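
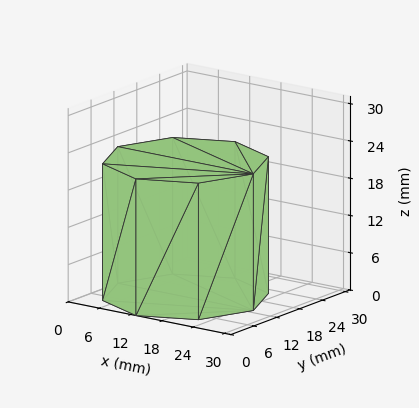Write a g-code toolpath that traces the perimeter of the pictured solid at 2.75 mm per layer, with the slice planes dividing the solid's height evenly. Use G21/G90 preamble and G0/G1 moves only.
Reading the render: the shape is a regular 8-sided prism (a cylinder approximated with 8 flat sides), circumscribed radius ≈ 13 mm, height ≈ 22 mm (dimensions read to the nearest mm from the axis ticks). For the g-code, the solid's height is divided into equal slices at the stated Δz and each level perimeter traced with G1 moves after a G0 lift.

; perimeter-only toolpath
G21 ; units = mm
G90 ; absolute positioning
G28 ; home
; layer 1
G0 Z2.75
G0 X26.00 Y13.00
G1 X22.19 Y22.19
G1 X13.00 Y26.00
G1 X3.81 Y22.19
G1 X0.00 Y13.00
G1 X3.81 Y3.81
G1 X13.00 Y0.00
G1 X22.19 Y3.81
G1 X26.00 Y13.00
; layer 2
G0 Z5.50
G0 X26.00 Y13.00
G1 X22.19 Y22.19
G1 X13.00 Y26.00
G1 X3.81 Y22.19
G1 X0.00 Y13.00
G1 X3.81 Y3.81
G1 X13.00 Y0.00
G1 X22.19 Y3.81
G1 X26.00 Y13.00
; layer 3
G0 Z8.25
G0 X26.00 Y13.00
G1 X22.19 Y22.19
G1 X13.00 Y26.00
G1 X3.81 Y22.19
G1 X0.00 Y13.00
G1 X3.81 Y3.81
G1 X13.00 Y0.00
G1 X22.19 Y3.81
G1 X26.00 Y13.00
; layer 4
G0 Z11.00
G0 X26.00 Y13.00
G1 X22.19 Y22.19
G1 X13.00 Y26.00
G1 X3.81 Y22.19
G1 X0.00 Y13.00
G1 X3.81 Y3.81
G1 X13.00 Y0.00
G1 X22.19 Y3.81
G1 X26.00 Y13.00
; layer 5
G0 Z13.75
G0 X26.00 Y13.00
G1 X22.19 Y22.19
G1 X13.00 Y26.00
G1 X3.81 Y22.19
G1 X0.00 Y13.00
G1 X3.81 Y3.81
G1 X13.00 Y0.00
G1 X22.19 Y3.81
G1 X26.00 Y13.00
; layer 6
G0 Z16.50
G0 X26.00 Y13.00
G1 X22.19 Y22.19
G1 X13.00 Y26.00
G1 X3.81 Y22.19
G1 X0.00 Y13.00
G1 X3.81 Y3.81
G1 X13.00 Y0.00
G1 X22.19 Y3.81
G1 X26.00 Y13.00
; layer 7
G0 Z19.25
G0 X26.00 Y13.00
G1 X22.19 Y22.19
G1 X13.00 Y26.00
G1 X3.81 Y22.19
G1 X0.00 Y13.00
G1 X3.81 Y3.81
G1 X13.00 Y0.00
G1 X22.19 Y3.81
G1 X26.00 Y13.00
; layer 8
G0 Z22.00
G0 X26.00 Y13.00
G1 X22.19 Y22.19
G1 X13.00 Y26.00
G1 X3.81 Y22.19
G1 X0.00 Y13.00
G1 X3.81 Y3.81
G1 X13.00 Y0.00
G1 X22.19 Y3.81
G1 X26.00 Y13.00
M2 ; end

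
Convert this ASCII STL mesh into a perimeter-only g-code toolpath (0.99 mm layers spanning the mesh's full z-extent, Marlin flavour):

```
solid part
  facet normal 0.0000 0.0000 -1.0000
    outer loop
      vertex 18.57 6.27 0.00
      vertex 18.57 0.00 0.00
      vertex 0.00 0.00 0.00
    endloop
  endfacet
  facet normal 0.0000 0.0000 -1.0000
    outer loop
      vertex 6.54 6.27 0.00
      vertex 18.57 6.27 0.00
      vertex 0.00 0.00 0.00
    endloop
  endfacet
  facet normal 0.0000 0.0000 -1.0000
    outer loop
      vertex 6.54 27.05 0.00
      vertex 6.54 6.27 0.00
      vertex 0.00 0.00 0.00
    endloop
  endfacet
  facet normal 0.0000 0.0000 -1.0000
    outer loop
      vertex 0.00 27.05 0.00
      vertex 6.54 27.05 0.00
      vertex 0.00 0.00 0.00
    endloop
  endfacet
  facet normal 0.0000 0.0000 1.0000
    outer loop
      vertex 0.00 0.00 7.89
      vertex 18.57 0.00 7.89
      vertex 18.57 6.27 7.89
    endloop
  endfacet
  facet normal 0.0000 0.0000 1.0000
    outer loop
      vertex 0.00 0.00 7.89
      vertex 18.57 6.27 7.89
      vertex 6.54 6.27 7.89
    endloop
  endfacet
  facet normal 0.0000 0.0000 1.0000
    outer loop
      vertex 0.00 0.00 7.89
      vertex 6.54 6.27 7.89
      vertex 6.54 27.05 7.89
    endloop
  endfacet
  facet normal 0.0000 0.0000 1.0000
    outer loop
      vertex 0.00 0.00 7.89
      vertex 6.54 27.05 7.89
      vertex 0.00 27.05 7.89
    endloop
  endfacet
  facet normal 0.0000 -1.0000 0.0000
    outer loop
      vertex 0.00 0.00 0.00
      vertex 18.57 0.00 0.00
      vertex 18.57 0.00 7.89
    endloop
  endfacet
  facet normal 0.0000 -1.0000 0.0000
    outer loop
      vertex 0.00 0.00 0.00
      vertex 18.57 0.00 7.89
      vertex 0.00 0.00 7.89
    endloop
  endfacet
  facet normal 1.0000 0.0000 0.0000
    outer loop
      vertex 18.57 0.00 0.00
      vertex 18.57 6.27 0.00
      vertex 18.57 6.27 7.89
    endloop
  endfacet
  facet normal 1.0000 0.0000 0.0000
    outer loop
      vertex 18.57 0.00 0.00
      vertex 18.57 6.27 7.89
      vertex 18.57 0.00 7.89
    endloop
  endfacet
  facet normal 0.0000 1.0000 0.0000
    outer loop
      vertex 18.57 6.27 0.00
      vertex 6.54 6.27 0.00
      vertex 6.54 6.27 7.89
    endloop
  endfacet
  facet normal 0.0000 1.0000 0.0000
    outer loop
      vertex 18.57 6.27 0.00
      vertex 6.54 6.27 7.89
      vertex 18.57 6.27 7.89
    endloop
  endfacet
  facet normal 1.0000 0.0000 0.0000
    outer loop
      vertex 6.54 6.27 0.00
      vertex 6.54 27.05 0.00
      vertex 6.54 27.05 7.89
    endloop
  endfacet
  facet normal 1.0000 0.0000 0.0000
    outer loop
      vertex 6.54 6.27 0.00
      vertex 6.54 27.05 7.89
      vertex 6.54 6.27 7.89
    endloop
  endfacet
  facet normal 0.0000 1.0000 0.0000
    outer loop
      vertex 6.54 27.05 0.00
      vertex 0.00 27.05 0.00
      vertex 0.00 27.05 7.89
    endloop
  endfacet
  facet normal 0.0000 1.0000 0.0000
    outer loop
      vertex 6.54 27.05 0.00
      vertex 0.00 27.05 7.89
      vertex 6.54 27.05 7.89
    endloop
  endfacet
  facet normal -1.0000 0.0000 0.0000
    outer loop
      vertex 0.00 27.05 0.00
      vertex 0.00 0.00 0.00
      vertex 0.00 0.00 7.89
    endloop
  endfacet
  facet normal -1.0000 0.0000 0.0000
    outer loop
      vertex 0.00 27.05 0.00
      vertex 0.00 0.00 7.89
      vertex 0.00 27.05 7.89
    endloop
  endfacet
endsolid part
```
; perimeter-only toolpath
G21 ; units = mm
G90 ; absolute positioning
G28 ; home
; layer 1
G0 Z0.99
G0 X0.00 Y0.00
G1 X18.57 Y0.00
G1 X18.57 Y6.27
G1 X6.54 Y6.27
G1 X6.54 Y27.05
G1 X0.00 Y27.05
G1 X0.00 Y0.00
; layer 2
G0 Z1.97
G0 X0.00 Y0.00
G1 X18.57 Y0.00
G1 X18.57 Y6.27
G1 X6.54 Y6.27
G1 X6.54 Y27.05
G1 X0.00 Y27.05
G1 X0.00 Y0.00
; layer 3
G0 Z2.96
G0 X0.00 Y0.00
G1 X18.57 Y0.00
G1 X18.57 Y6.27
G1 X6.54 Y6.27
G1 X6.54 Y27.05
G1 X0.00 Y27.05
G1 X0.00 Y0.00
; layer 4
G0 Z3.94
G0 X0.00 Y0.00
G1 X18.57 Y0.00
G1 X18.57 Y6.27
G1 X6.54 Y6.27
G1 X6.54 Y27.05
G1 X0.00 Y27.05
G1 X0.00 Y0.00
; layer 5
G0 Z4.93
G0 X0.00 Y0.00
G1 X18.57 Y0.00
G1 X18.57 Y6.27
G1 X6.54 Y6.27
G1 X6.54 Y27.05
G1 X0.00 Y27.05
G1 X0.00 Y0.00
; layer 6
G0 Z5.92
G0 X0.00 Y0.00
G1 X18.57 Y0.00
G1 X18.57 Y6.27
G1 X6.54 Y6.27
G1 X6.54 Y27.05
G1 X0.00 Y27.05
G1 X0.00 Y0.00
; layer 7
G0 Z6.90
G0 X0.00 Y0.00
G1 X18.57 Y0.00
G1 X18.57 Y6.27
G1 X6.54 Y6.27
G1 X6.54 Y27.05
G1 X0.00 Y27.05
G1 X0.00 Y0.00
; layer 8
G0 Z7.89
G0 X0.00 Y0.00
G1 X18.57 Y0.00
G1 X18.57 Y6.27
G1 X6.54 Y6.27
G1 X6.54 Y27.05
G1 X0.00 Y27.05
G1 X0.00 Y0.00
M2 ; end

The solid is an L-shaped prism: outer 18.6 × 27.1 mm, arm thicknesses ≈ 6.27 mm (horizontal) and 6.54 mm (vertical), extruded 7.89 mm in z. Slicing at Δz = 0.99 mm — 8 equal slices spanning the solid's height, so layer i sits at z = i·h/8 — gives 8 non-empty perimeters. Each is a 6-segment closed polygon; G0 lifts to the layer z and rapids to the start vertex, then G1 traces the edges.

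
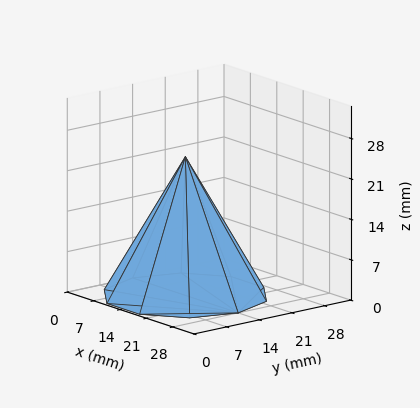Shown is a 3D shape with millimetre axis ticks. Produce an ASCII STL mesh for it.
Reading the render: the shape is a regular 10-sided pyramid, base circumscribed radius ≈ 14 mm, apex at z ≈ 24 mm (dimensions read to the nearest mm from the axis ticks). For the STL, each face is triangulated and given an outward normal.

solid part
  facet normal 0.0000 0.0000 -1.0000
    outer loop
      vertex 18.33 27.31 0.00
      vertex 25.33 22.23 0.00
      vertex 28.00 14.00 0.00
    endloop
  endfacet
  facet normal 0.0000 0.0000 -1.0000
    outer loop
      vertex 9.67 27.31 0.00
      vertex 18.33 27.31 0.00
      vertex 28.00 14.00 0.00
    endloop
  endfacet
  facet normal 0.0000 0.0000 -1.0000
    outer loop
      vertex 2.67 22.23 0.00
      vertex 9.67 27.31 0.00
      vertex 28.00 14.00 0.00
    endloop
  endfacet
  facet normal 0.0000 0.0000 -1.0000
    outer loop
      vertex 0.00 14.00 0.00
      vertex 2.67 22.23 0.00
      vertex 28.00 14.00 0.00
    endloop
  endfacet
  facet normal 0.0000 0.0000 -1.0000
    outer loop
      vertex 2.67 5.77 0.00
      vertex 0.00 14.00 0.00
      vertex 28.00 14.00 0.00
    endloop
  endfacet
  facet normal 0.0000 0.0000 -1.0000
    outer loop
      vertex 9.67 0.69 0.00
      vertex 2.67 5.77 0.00
      vertex 28.00 14.00 0.00
    endloop
  endfacet
  facet normal 0.0000 0.0000 -1.0000
    outer loop
      vertex 18.33 0.69 0.00
      vertex 9.67 0.69 0.00
      vertex 28.00 14.00 0.00
    endloop
  endfacet
  facet normal 0.0000 0.0000 -1.0000
    outer loop
      vertex 25.33 5.77 0.00
      vertex 18.33 0.69 0.00
      vertex 28.00 14.00 0.00
    endloop
  endfacet
  facet normal 0.8317 0.2698 0.4852
    outer loop
      vertex 28.00 14.00 0.00
      vertex 25.33 22.23 0.00
      vertex 14.00 14.00 24.00
    endloop
  endfacet
  facet normal 0.5136 0.7077 0.4851
    outer loop
      vertex 25.33 22.23 0.00
      vertex 18.33 27.31 0.00
      vertex 14.00 14.00 24.00
    endloop
  endfacet
  facet normal 0.0000 0.8745 0.4850
    outer loop
      vertex 18.33 27.31 0.00
      vertex 9.67 27.31 0.00
      vertex 14.00 14.00 24.00
    endloop
  endfacet
  facet normal -0.5136 0.7077 0.4851
    outer loop
      vertex 9.67 27.31 0.00
      vertex 2.67 22.23 0.00
      vertex 14.00 14.00 24.00
    endloop
  endfacet
  facet normal -0.8317 0.2698 0.4852
    outer loop
      vertex 2.67 22.23 0.00
      vertex 0.00 14.00 0.00
      vertex 14.00 14.00 24.00
    endloop
  endfacet
  facet normal -0.8317 -0.2698 0.4852
    outer loop
      vertex 0.00 14.00 0.00
      vertex 2.67 5.77 0.00
      vertex 14.00 14.00 24.00
    endloop
  endfacet
  facet normal -0.5136 -0.7077 0.4851
    outer loop
      vertex 2.67 5.77 0.00
      vertex 9.67 0.69 0.00
      vertex 14.00 14.00 24.00
    endloop
  endfacet
  facet normal 0.0000 -0.8745 0.4850
    outer loop
      vertex 9.67 0.69 0.00
      vertex 18.33 0.69 0.00
      vertex 14.00 14.00 24.00
    endloop
  endfacet
  facet normal 0.5136 -0.7077 0.4851
    outer loop
      vertex 18.33 0.69 0.00
      vertex 25.33 5.77 0.00
      vertex 14.00 14.00 24.00
    endloop
  endfacet
  facet normal 0.8317 -0.2698 0.4852
    outer loop
      vertex 25.33 5.77 0.00
      vertex 28.00 14.00 0.00
      vertex 14.00 14.00 24.00
    endloop
  endfacet
endsolid part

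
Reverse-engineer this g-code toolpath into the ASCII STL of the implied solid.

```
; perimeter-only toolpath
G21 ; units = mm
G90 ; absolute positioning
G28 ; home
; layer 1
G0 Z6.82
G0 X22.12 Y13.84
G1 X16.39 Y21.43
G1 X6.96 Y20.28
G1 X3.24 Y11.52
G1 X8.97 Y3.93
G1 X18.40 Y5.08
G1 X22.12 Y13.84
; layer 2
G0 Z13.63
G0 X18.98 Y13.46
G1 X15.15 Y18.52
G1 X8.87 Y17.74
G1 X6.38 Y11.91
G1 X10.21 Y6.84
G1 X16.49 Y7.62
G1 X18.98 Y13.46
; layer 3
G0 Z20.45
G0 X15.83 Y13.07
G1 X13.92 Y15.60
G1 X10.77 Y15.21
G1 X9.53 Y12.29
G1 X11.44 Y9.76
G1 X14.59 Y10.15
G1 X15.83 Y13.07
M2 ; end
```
solid part
  facet normal 0.0000 0.0000 -1.0000
    outer loop
      vertex 5.05 22.81 0.00
      vertex 17.63 24.35 0.00
      vertex 25.27 14.23 0.00
    endloop
  endfacet
  facet normal 0.0000 0.0000 -1.0000
    outer loop
      vertex 0.09 11.13 0.00
      vertex 5.05 22.81 0.00
      vertex 25.27 14.23 0.00
    endloop
  endfacet
  facet normal 0.0000 0.0000 -1.0000
    outer loop
      vertex 7.73 1.01 0.00
      vertex 0.09 11.13 0.00
      vertex 25.27 14.23 0.00
    endloop
  endfacet
  facet normal 0.0000 0.0000 -1.0000
    outer loop
      vertex 20.31 2.55 0.00
      vertex 7.73 1.01 0.00
      vertex 25.27 14.23 0.00
    endloop
  endfacet
  facet normal 0.7403 0.5589 0.3737
    outer loop
      vertex 25.27 14.23 0.00
      vertex 17.63 24.35 0.00
      vertex 12.68 12.68 27.26
    endloop
  endfacet
  facet normal -0.1127 0.9207 0.3737
    outer loop
      vertex 17.63 24.35 0.00
      vertex 5.05 22.81 0.00
      vertex 12.68 12.68 27.26
    endloop
  endfacet
  facet normal -0.8538 0.3626 0.3737
    outer loop
      vertex 5.05 22.81 0.00
      vertex 0.09 11.13 0.00
      vertex 12.68 12.68 27.26
    endloop
  endfacet
  facet normal -0.7403 -0.5589 0.3737
    outer loop
      vertex 0.09 11.13 0.00
      vertex 7.73 1.01 0.00
      vertex 12.68 12.68 27.26
    endloop
  endfacet
  facet normal 0.1127 -0.9207 0.3737
    outer loop
      vertex 7.73 1.01 0.00
      vertex 20.31 2.55 0.00
      vertex 12.68 12.68 27.26
    endloop
  endfacet
  facet normal 0.8538 -0.3626 0.3737
    outer loop
      vertex 20.31 2.55 0.00
      vertex 25.27 14.23 0.00
      vertex 12.68 12.68 27.26
    endloop
  endfacet
endsolid part

The G0 Z moves step by Δz≈6.82 mm. The G1 loops shrink linearly with z, so the solid tapers from its base footprint up to z≈27.3. Closing with a flat bottom cap and the tapered top and triangulating gives 10 facets — a regular 6-sided pyramid, base circumscribed radius ≈ 12.7 mm, apex at z ≈ 27.3 mm.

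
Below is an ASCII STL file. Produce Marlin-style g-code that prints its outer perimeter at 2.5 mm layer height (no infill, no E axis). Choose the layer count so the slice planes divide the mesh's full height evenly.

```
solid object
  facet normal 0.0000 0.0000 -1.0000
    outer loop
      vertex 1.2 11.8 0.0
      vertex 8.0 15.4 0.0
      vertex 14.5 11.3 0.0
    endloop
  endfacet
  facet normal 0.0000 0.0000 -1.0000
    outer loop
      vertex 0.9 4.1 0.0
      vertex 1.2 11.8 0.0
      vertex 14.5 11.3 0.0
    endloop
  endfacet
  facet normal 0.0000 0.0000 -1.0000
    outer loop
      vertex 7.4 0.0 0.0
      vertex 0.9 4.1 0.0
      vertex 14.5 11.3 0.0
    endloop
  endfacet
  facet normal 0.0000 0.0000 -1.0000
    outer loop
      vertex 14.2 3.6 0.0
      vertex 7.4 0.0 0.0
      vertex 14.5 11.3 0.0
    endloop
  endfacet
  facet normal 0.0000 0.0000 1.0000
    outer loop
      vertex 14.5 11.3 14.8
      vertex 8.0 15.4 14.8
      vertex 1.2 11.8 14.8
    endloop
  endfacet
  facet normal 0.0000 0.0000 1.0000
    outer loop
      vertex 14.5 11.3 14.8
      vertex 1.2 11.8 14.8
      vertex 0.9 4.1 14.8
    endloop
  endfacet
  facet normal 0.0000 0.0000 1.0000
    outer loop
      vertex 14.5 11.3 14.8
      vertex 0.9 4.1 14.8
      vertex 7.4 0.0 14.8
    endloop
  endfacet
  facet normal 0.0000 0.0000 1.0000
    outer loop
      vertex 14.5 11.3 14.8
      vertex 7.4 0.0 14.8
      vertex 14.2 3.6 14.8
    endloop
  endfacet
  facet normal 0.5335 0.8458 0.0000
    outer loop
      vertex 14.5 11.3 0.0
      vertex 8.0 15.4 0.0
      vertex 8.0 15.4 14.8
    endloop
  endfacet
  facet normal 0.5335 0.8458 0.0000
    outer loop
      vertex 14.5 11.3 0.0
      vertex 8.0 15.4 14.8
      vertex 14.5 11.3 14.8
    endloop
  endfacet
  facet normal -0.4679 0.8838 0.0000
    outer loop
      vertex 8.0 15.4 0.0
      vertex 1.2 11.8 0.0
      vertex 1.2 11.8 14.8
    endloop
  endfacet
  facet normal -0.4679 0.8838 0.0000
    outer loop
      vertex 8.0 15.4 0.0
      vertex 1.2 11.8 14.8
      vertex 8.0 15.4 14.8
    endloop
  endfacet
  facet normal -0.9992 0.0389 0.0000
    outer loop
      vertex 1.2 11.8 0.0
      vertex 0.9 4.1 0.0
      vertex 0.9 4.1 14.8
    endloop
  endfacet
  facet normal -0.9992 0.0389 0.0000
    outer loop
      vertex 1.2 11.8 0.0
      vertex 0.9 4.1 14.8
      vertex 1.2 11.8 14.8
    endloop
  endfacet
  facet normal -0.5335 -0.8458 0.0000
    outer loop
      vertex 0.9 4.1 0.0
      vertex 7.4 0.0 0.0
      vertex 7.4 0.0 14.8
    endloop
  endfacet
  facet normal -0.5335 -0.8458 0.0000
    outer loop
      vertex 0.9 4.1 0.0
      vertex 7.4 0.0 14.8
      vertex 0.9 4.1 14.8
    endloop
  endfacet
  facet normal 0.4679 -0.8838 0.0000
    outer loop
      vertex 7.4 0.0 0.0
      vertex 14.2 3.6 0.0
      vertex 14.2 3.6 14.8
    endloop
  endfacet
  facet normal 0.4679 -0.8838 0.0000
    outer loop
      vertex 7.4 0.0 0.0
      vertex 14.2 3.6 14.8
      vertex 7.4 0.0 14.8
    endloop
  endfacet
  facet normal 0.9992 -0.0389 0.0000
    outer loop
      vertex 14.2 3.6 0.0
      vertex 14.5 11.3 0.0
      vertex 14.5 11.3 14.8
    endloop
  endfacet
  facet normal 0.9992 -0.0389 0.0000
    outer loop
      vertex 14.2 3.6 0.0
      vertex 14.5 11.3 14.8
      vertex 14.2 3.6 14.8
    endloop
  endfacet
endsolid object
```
; perimeter-only toolpath
G21 ; units = mm
G90 ; absolute positioning
G28 ; home
; layer 1
G0 Z2.5
G0 X14.5 Y11.3
G1 X8.0 Y15.4
G1 X1.2 Y11.8
G1 X0.9 Y4.1
G1 X7.4 Y0.0
G1 X14.2 Y3.6
G1 X14.5 Y11.3
; layer 2
G0 Z4.9
G0 X14.5 Y11.3
G1 X8.0 Y15.4
G1 X1.2 Y11.8
G1 X0.9 Y4.1
G1 X7.4 Y0.0
G1 X14.2 Y3.6
G1 X14.5 Y11.3
; layer 3
G0 Z7.4
G0 X14.5 Y11.3
G1 X8.0 Y15.4
G1 X1.2 Y11.8
G1 X0.9 Y4.1
G1 X7.4 Y0.0
G1 X14.2 Y3.6
G1 X14.5 Y11.3
; layer 4
G0 Z9.9
G0 X14.5 Y11.3
G1 X8.0 Y15.4
G1 X1.2 Y11.8
G1 X0.9 Y4.1
G1 X7.4 Y0.0
G1 X14.2 Y3.6
G1 X14.5 Y11.3
; layer 5
G0 Z12.3
G0 X14.5 Y11.3
G1 X8.0 Y15.4
G1 X1.2 Y11.8
G1 X0.9 Y4.1
G1 X7.4 Y0.0
G1 X14.2 Y3.6
G1 X14.5 Y11.3
; layer 6
G0 Z14.8
G0 X14.5 Y11.3
G1 X8.0 Y15.4
G1 X1.2 Y11.8
G1 X0.9 Y4.1
G1 X7.4 Y0.0
G1 X14.2 Y3.6
G1 X14.5 Y11.3
M2 ; end

The solid is a regular 6-sided prism (a cylinder approximated with 6 flat sides), circumscribed radius ≈ 7.7 mm, height ≈ 14.8 mm. Slicing at Δz = 2.5 mm — 6 equal slices spanning the solid's height, so layer i sits at z = i·h/6 — gives 6 non-empty perimeters. Each is a 6-segment closed polygon; G0 lifts to the layer z and rapids to the start vertex, then G1 traces the edges.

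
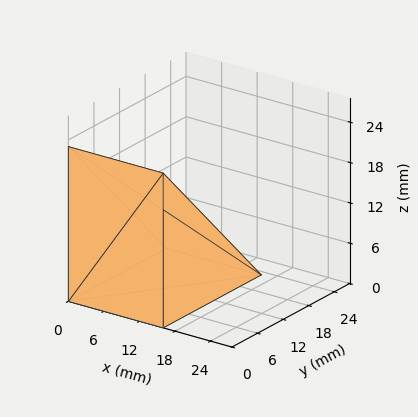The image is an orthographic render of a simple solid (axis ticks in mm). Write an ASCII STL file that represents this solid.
Reading the render: the shape is a wedge (ramp): 16 × 23 mm base, rising to 23 mm along the y=0 edge and sloping linearly to z=0 at y=23 (dimensions read to the nearest mm from the axis ticks). For the STL, each face is triangulated and given an outward normal.

solid part
  facet normal 0.0000 0.0000 -1.0000
    outer loop
      vertex 16.000 23.000 0.000
      vertex 16.000 0.000 0.000
      vertex 0.000 0.000 0.000
    endloop
  endfacet
  facet normal 0.0000 0.0000 -1.0000
    outer loop
      vertex 0.000 23.000 0.000
      vertex 16.000 23.000 0.000
      vertex 0.000 0.000 0.000
    endloop
  endfacet
  facet normal 0.0000 -1.0000 0.0000
    outer loop
      vertex 0.000 0.000 0.000
      vertex 16.000 0.000 0.000
      vertex 16.000 0.000 23.000
    endloop
  endfacet
  facet normal 0.0000 -1.0000 0.0000
    outer loop
      vertex 0.000 0.000 0.000
      vertex 16.000 0.000 23.000
      vertex 0.000 0.000 23.000
    endloop
  endfacet
  facet normal 0.0000 0.7071 0.7071
    outer loop
      vertex 0.000 0.000 23.000
      vertex 16.000 0.000 23.000
      vertex 16.000 23.000 0.000
    endloop
  endfacet
  facet normal 0.0000 0.7071 0.7071
    outer loop
      vertex 0.000 0.000 23.000
      vertex 16.000 23.000 0.000
      vertex 0.000 23.000 0.000
    endloop
  endfacet
  facet normal -1.0000 0.0000 0.0000
    outer loop
      vertex 0.000 0.000 23.000
      vertex 0.000 23.000 0.000
      vertex 0.000 0.000 0.000
    endloop
  endfacet
  facet normal 1.0000 0.0000 0.0000
    outer loop
      vertex 16.000 0.000 0.000
      vertex 16.000 23.000 0.000
      vertex 16.000 0.000 23.000
    endloop
  endfacet
endsolid part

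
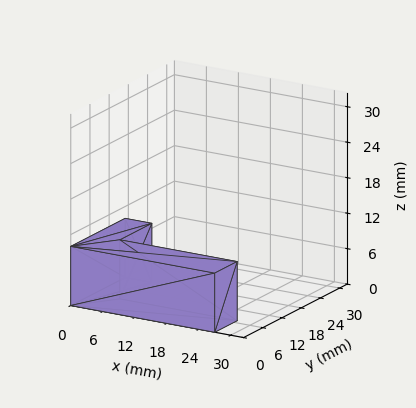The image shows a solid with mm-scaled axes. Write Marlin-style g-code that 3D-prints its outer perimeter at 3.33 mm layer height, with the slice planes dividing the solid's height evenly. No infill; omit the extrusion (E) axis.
Reading the render: the shape is an L-shaped prism: outer 27 × 17 mm, arm thicknesses ≈ 7 mm (horizontal) and 5 mm (vertical), extruded 10 mm in z (dimensions read to the nearest mm from the axis ticks). For the g-code, the solid's height is divided into equal slices at the stated Δz and each level perimeter traced with G1 moves after a G0 lift.

; perimeter-only toolpath
G21 ; units = mm
G90 ; absolute positioning
G28 ; home
; layer 1
G0 Z3.33
G0 X0.00 Y0.00
G1 X27.00 Y0.00
G1 X27.00 Y7.00
G1 X5.00 Y7.00
G1 X5.00 Y17.00
G1 X0.00 Y17.00
G1 X0.00 Y0.00
; layer 2
G0 Z6.67
G0 X0.00 Y0.00
G1 X27.00 Y0.00
G1 X27.00 Y7.00
G1 X5.00 Y7.00
G1 X5.00 Y17.00
G1 X0.00 Y17.00
G1 X0.00 Y0.00
; layer 3
G0 Z10.00
G0 X0.00 Y0.00
G1 X27.00 Y0.00
G1 X27.00 Y7.00
G1 X5.00 Y7.00
G1 X5.00 Y17.00
G1 X0.00 Y17.00
G1 X0.00 Y0.00
M2 ; end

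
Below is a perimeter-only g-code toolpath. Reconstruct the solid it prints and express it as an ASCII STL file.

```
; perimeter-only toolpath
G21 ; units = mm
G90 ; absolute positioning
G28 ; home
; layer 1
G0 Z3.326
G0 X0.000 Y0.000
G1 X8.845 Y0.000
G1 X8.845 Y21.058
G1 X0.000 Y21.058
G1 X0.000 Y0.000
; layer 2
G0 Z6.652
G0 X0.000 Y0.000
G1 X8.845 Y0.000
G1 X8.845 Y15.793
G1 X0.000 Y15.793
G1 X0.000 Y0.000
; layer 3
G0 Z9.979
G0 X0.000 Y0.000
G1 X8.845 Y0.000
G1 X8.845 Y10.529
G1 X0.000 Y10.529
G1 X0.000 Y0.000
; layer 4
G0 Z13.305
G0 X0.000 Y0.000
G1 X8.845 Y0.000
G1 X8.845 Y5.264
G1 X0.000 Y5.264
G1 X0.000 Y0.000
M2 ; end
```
solid part
  facet normal 0.0000 0.0000 -1.0000
    outer loop
      vertex 8.845 26.322 0.000
      vertex 8.845 0.000 0.000
      vertex 0.000 0.000 0.000
    endloop
  endfacet
  facet normal 0.0000 0.0000 -1.0000
    outer loop
      vertex 0.000 26.322 0.000
      vertex 8.845 26.322 0.000
      vertex 0.000 0.000 0.000
    endloop
  endfacet
  facet normal 0.0000 -1.0000 0.0000
    outer loop
      vertex 0.000 0.000 0.000
      vertex 8.845 0.000 0.000
      vertex 8.845 0.000 16.631
    endloop
  endfacet
  facet normal 0.0000 -1.0000 0.0000
    outer loop
      vertex 0.000 0.000 0.000
      vertex 8.845 0.000 16.631
      vertex 0.000 0.000 16.631
    endloop
  endfacet
  facet normal 0.0000 0.5341 0.8454
    outer loop
      vertex 0.000 0.000 16.631
      vertex 8.845 0.000 16.631
      vertex 8.845 26.322 0.000
    endloop
  endfacet
  facet normal 0.0000 0.5341 0.8454
    outer loop
      vertex 0.000 0.000 16.631
      vertex 8.845 26.322 0.000
      vertex 0.000 26.322 0.000
    endloop
  endfacet
  facet normal -1.0000 0.0000 0.0000
    outer loop
      vertex 0.000 0.000 16.631
      vertex 0.000 26.322 0.000
      vertex 0.000 0.000 0.000
    endloop
  endfacet
  facet normal 1.0000 0.0000 0.0000
    outer loop
      vertex 8.845 0.000 0.000
      vertex 8.845 26.322 0.000
      vertex 8.845 0.000 16.631
    endloop
  endfacet
endsolid part

The G0 Z moves step by Δz≈3.326 mm. The G1 loops shrink linearly with z, so the solid tapers from its base footprint up to z≈16.6. Closing with a flat bottom cap and the tapered top and triangulating gives 8 facets — a wedge (ramp): 8.85 × 26.3 mm base, rising to 16.6 mm along the y=0 edge and sloping linearly to z=0 at y=26.3.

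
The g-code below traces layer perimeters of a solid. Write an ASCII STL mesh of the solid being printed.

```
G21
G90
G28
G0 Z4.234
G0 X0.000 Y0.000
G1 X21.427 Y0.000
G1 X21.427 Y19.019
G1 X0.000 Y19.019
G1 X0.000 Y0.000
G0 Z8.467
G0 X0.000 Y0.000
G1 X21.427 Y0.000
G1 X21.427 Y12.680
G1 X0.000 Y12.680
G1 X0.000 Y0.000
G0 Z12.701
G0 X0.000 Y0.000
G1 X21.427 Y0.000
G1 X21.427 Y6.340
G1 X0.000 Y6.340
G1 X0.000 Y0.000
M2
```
solid part
  facet normal 0.0000 0.0000 -1.0000
    outer loop
      vertex 21.427 25.359 0.000
      vertex 21.427 0.000 0.000
      vertex 0.000 0.000 0.000
    endloop
  endfacet
  facet normal 0.0000 0.0000 -1.0000
    outer loop
      vertex 0.000 25.359 0.000
      vertex 21.427 25.359 0.000
      vertex 0.000 0.000 0.000
    endloop
  endfacet
  facet normal 0.0000 -1.0000 0.0000
    outer loop
      vertex 0.000 0.000 0.000
      vertex 21.427 0.000 0.000
      vertex 21.427 0.000 16.935
    endloop
  endfacet
  facet normal 0.0000 -1.0000 0.0000
    outer loop
      vertex 0.000 0.000 0.000
      vertex 21.427 0.000 16.935
      vertex 0.000 0.000 16.935
    endloop
  endfacet
  facet normal 0.0000 0.5554 0.8316
    outer loop
      vertex 0.000 0.000 16.935
      vertex 21.427 0.000 16.935
      vertex 21.427 25.359 0.000
    endloop
  endfacet
  facet normal 0.0000 0.5554 0.8316
    outer loop
      vertex 0.000 0.000 16.935
      vertex 21.427 25.359 0.000
      vertex 0.000 25.359 0.000
    endloop
  endfacet
  facet normal -1.0000 0.0000 0.0000
    outer loop
      vertex 0.000 0.000 16.935
      vertex 0.000 25.359 0.000
      vertex 0.000 0.000 0.000
    endloop
  endfacet
  facet normal 1.0000 0.0000 0.0000
    outer loop
      vertex 21.427 0.000 0.000
      vertex 21.427 25.359 0.000
      vertex 21.427 0.000 16.935
    endloop
  endfacet
endsolid part

The G0 Z moves step by Δz≈4.234 mm. The G1 loops shrink linearly with z, so the solid tapers from its base footprint up to z≈16.9. Closing with a flat bottom cap and the tapered top and triangulating gives 8 facets — a wedge (ramp): 21.4 × 25.4 mm base, rising to 16.9 mm along the y=0 edge and sloping linearly to z=0 at y=25.4.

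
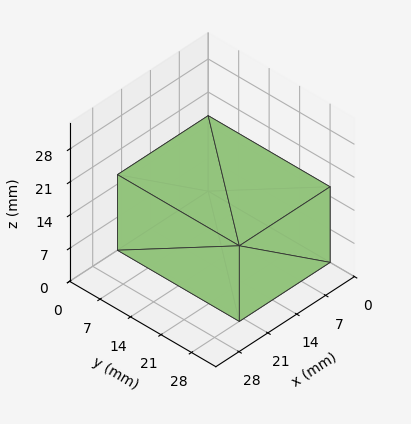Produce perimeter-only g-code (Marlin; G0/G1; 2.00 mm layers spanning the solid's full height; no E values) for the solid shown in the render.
Reading the render: the shape is a rectangular box, roughly 22 × 28 mm footprint and 16 mm tall (dimensions read to the nearest mm from the axis ticks). For the g-code, the solid's height is divided into equal slices at the stated Δz and each level perimeter traced with G1 moves after a G0 lift.

; perimeter-only toolpath
G21 ; units = mm
G90 ; absolute positioning
G28 ; home
; layer 1
G0 Z2.00
G0 X0.00 Y0.00
G1 X22.00 Y0.00
G1 X22.00 Y28.00
G1 X0.00 Y28.00
G1 X0.00 Y0.00
; layer 2
G0 Z4.00
G0 X0.00 Y0.00
G1 X22.00 Y0.00
G1 X22.00 Y28.00
G1 X0.00 Y28.00
G1 X0.00 Y0.00
; layer 3
G0 Z6.00
G0 X0.00 Y0.00
G1 X22.00 Y0.00
G1 X22.00 Y28.00
G1 X0.00 Y28.00
G1 X0.00 Y0.00
; layer 4
G0 Z8.00
G0 X0.00 Y0.00
G1 X22.00 Y0.00
G1 X22.00 Y28.00
G1 X0.00 Y28.00
G1 X0.00 Y0.00
; layer 5
G0 Z10.00
G0 X0.00 Y0.00
G1 X22.00 Y0.00
G1 X22.00 Y28.00
G1 X0.00 Y28.00
G1 X0.00 Y0.00
; layer 6
G0 Z12.00
G0 X0.00 Y0.00
G1 X22.00 Y0.00
G1 X22.00 Y28.00
G1 X0.00 Y28.00
G1 X0.00 Y0.00
; layer 7
G0 Z14.00
G0 X0.00 Y0.00
G1 X22.00 Y0.00
G1 X22.00 Y28.00
G1 X0.00 Y28.00
G1 X0.00 Y0.00
; layer 8
G0 Z16.00
G0 X0.00 Y0.00
G1 X22.00 Y0.00
G1 X22.00 Y28.00
G1 X0.00 Y28.00
G1 X0.00 Y0.00
M2 ; end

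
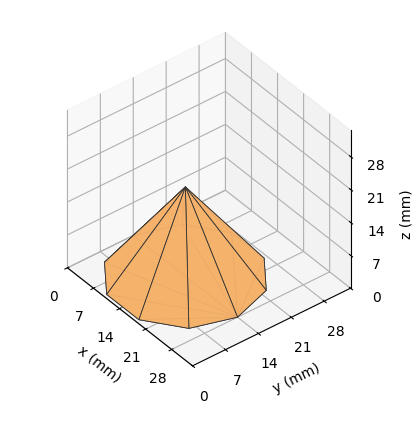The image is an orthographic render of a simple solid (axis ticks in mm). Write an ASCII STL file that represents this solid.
Reading the render: the shape is a regular 10-sided pyramid, base circumscribed radius ≈ 14 mm, apex at z ≈ 19 mm (dimensions read to the nearest mm from the axis ticks). For the STL, each face is triangulated and given an outward normal.

solid part
  facet normal 0.0000 0.0000 -1.0000
    outer loop
      vertex 18.33 27.31 0.00
      vertex 25.33 22.23 0.00
      vertex 28.00 14.00 0.00
    endloop
  endfacet
  facet normal 0.0000 0.0000 -1.0000
    outer loop
      vertex 9.67 27.31 0.00
      vertex 18.33 27.31 0.00
      vertex 28.00 14.00 0.00
    endloop
  endfacet
  facet normal 0.0000 0.0000 -1.0000
    outer loop
      vertex 2.67 22.23 0.00
      vertex 9.67 27.31 0.00
      vertex 28.00 14.00 0.00
    endloop
  endfacet
  facet normal 0.0000 0.0000 -1.0000
    outer loop
      vertex 0.00 14.00 0.00
      vertex 2.67 22.23 0.00
      vertex 28.00 14.00 0.00
    endloop
  endfacet
  facet normal 0.0000 0.0000 -1.0000
    outer loop
      vertex 2.67 5.77 0.00
      vertex 0.00 14.00 0.00
      vertex 28.00 14.00 0.00
    endloop
  endfacet
  facet normal 0.0000 0.0000 -1.0000
    outer loop
      vertex 9.67 0.69 0.00
      vertex 2.67 5.77 0.00
      vertex 28.00 14.00 0.00
    endloop
  endfacet
  facet normal 0.0000 0.0000 -1.0000
    outer loop
      vertex 18.33 0.69 0.00
      vertex 9.67 0.69 0.00
      vertex 28.00 14.00 0.00
    endloop
  endfacet
  facet normal 0.0000 0.0000 -1.0000
    outer loop
      vertex 25.33 5.77 0.00
      vertex 18.33 0.69 0.00
      vertex 28.00 14.00 0.00
    endloop
  endfacet
  facet normal 0.7789 0.2527 0.5739
    outer loop
      vertex 28.00 14.00 0.00
      vertex 25.33 22.23 0.00
      vertex 14.00 14.00 19.00
    endloop
  endfacet
  facet normal 0.4810 0.6628 0.5739
    outer loop
      vertex 25.33 22.23 0.00
      vertex 18.33 27.31 0.00
      vertex 14.00 14.00 19.00
    endloop
  endfacet
  facet normal 0.0000 0.8190 0.5738
    outer loop
      vertex 18.33 27.31 0.00
      vertex 9.67 27.31 0.00
      vertex 14.00 14.00 19.00
    endloop
  endfacet
  facet normal -0.4810 0.6628 0.5739
    outer loop
      vertex 9.67 27.31 0.00
      vertex 2.67 22.23 0.00
      vertex 14.00 14.00 19.00
    endloop
  endfacet
  facet normal -0.7789 0.2527 0.5739
    outer loop
      vertex 2.67 22.23 0.00
      vertex 0.00 14.00 0.00
      vertex 14.00 14.00 19.00
    endloop
  endfacet
  facet normal -0.7789 -0.2527 0.5739
    outer loop
      vertex 0.00 14.00 0.00
      vertex 2.67 5.77 0.00
      vertex 14.00 14.00 19.00
    endloop
  endfacet
  facet normal -0.4810 -0.6628 0.5739
    outer loop
      vertex 2.67 5.77 0.00
      vertex 9.67 0.69 0.00
      vertex 14.00 14.00 19.00
    endloop
  endfacet
  facet normal 0.0000 -0.8190 0.5738
    outer loop
      vertex 9.67 0.69 0.00
      vertex 18.33 0.69 0.00
      vertex 14.00 14.00 19.00
    endloop
  endfacet
  facet normal 0.4810 -0.6628 0.5739
    outer loop
      vertex 18.33 0.69 0.00
      vertex 25.33 5.77 0.00
      vertex 14.00 14.00 19.00
    endloop
  endfacet
  facet normal 0.7789 -0.2527 0.5739
    outer loop
      vertex 25.33 5.77 0.00
      vertex 28.00 14.00 0.00
      vertex 14.00 14.00 19.00
    endloop
  endfacet
endsolid part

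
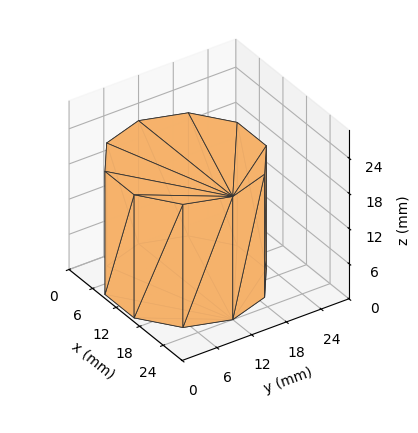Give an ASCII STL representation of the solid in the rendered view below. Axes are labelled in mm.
Reading the render: the shape is a regular 10-sided prism (a cylinder approximated with 10 flat sides), circumscribed radius ≈ 12 mm, height ≈ 21 mm (dimensions read to the nearest mm from the axis ticks). For the STL, each face is triangulated and given an outward normal.

solid part
  facet normal 0.0000 0.0000 -1.0000
    outer loop
      vertex 15.708 23.413 0.000
      vertex 21.708 19.053 0.000
      vertex 24.000 12.000 0.000
    endloop
  endfacet
  facet normal 0.0000 0.0000 -1.0000
    outer loop
      vertex 8.292 23.413 0.000
      vertex 15.708 23.413 0.000
      vertex 24.000 12.000 0.000
    endloop
  endfacet
  facet normal 0.0000 0.0000 -1.0000
    outer loop
      vertex 2.292 19.053 0.000
      vertex 8.292 23.413 0.000
      vertex 24.000 12.000 0.000
    endloop
  endfacet
  facet normal 0.0000 0.0000 -1.0000
    outer loop
      vertex 0.000 12.000 0.000
      vertex 2.292 19.053 0.000
      vertex 24.000 12.000 0.000
    endloop
  endfacet
  facet normal 0.0000 0.0000 -1.0000
    outer loop
      vertex 2.292 4.947 0.000
      vertex 0.000 12.000 0.000
      vertex 24.000 12.000 0.000
    endloop
  endfacet
  facet normal 0.0000 0.0000 -1.0000
    outer loop
      vertex 8.292 0.587 0.000
      vertex 2.292 4.947 0.000
      vertex 24.000 12.000 0.000
    endloop
  endfacet
  facet normal 0.0000 0.0000 -1.0000
    outer loop
      vertex 15.708 0.587 0.000
      vertex 8.292 0.587 0.000
      vertex 24.000 12.000 0.000
    endloop
  endfacet
  facet normal 0.0000 0.0000 -1.0000
    outer loop
      vertex 21.708 4.947 0.000
      vertex 15.708 0.587 0.000
      vertex 24.000 12.000 0.000
    endloop
  endfacet
  facet normal 0.0000 0.0000 1.0000
    outer loop
      vertex 24.000 12.000 21.000
      vertex 21.708 19.053 21.000
      vertex 15.708 23.413 21.000
    endloop
  endfacet
  facet normal 0.0000 0.0000 1.0000
    outer loop
      vertex 24.000 12.000 21.000
      vertex 15.708 23.413 21.000
      vertex 8.292 23.413 21.000
    endloop
  endfacet
  facet normal 0.0000 0.0000 1.0000
    outer loop
      vertex 24.000 12.000 21.000
      vertex 8.292 23.413 21.000
      vertex 2.292 19.053 21.000
    endloop
  endfacet
  facet normal 0.0000 0.0000 1.0000
    outer loop
      vertex 24.000 12.000 21.000
      vertex 2.292 19.053 21.000
      vertex 0.000 12.000 21.000
    endloop
  endfacet
  facet normal 0.0000 0.0000 1.0000
    outer loop
      vertex 24.000 12.000 21.000
      vertex 0.000 12.000 21.000
      vertex 2.292 4.947 21.000
    endloop
  endfacet
  facet normal 0.0000 0.0000 1.0000
    outer loop
      vertex 24.000 12.000 21.000
      vertex 2.292 4.947 21.000
      vertex 8.292 0.587 21.000
    endloop
  endfacet
  facet normal 0.0000 0.0000 1.0000
    outer loop
      vertex 24.000 12.000 21.000
      vertex 8.292 0.587 21.000
      vertex 15.708 0.587 21.000
    endloop
  endfacet
  facet normal 0.0000 0.0000 1.0000
    outer loop
      vertex 24.000 12.000 21.000
      vertex 15.708 0.587 21.000
      vertex 21.708 4.947 21.000
    endloop
  endfacet
  facet normal 0.9510 0.3091 0.0000
    outer loop
      vertex 24.000 12.000 0.000
      vertex 21.708 19.053 0.000
      vertex 21.708 19.053 21.000
    endloop
  endfacet
  facet normal 0.9510 0.3091 0.0000
    outer loop
      vertex 24.000 12.000 0.000
      vertex 21.708 19.053 21.000
      vertex 24.000 12.000 21.000
    endloop
  endfacet
  facet normal 0.5879 0.8090 0.0000
    outer loop
      vertex 21.708 19.053 0.000
      vertex 15.708 23.413 0.000
      vertex 15.708 23.413 21.000
    endloop
  endfacet
  facet normal 0.5879 0.8090 0.0000
    outer loop
      vertex 21.708 19.053 0.000
      vertex 15.708 23.413 21.000
      vertex 21.708 19.053 21.000
    endloop
  endfacet
  facet normal 0.0000 1.0000 0.0000
    outer loop
      vertex 15.708 23.413 0.000
      vertex 8.292 23.413 0.000
      vertex 8.292 23.413 21.000
    endloop
  endfacet
  facet normal 0.0000 1.0000 0.0000
    outer loop
      vertex 15.708 23.413 0.000
      vertex 8.292 23.413 21.000
      vertex 15.708 23.413 21.000
    endloop
  endfacet
  facet normal -0.5879 0.8090 0.0000
    outer loop
      vertex 8.292 23.413 0.000
      vertex 2.292 19.053 0.000
      vertex 2.292 19.053 21.000
    endloop
  endfacet
  facet normal -0.5879 0.8090 0.0000
    outer loop
      vertex 8.292 23.413 0.000
      vertex 2.292 19.053 21.000
      vertex 8.292 23.413 21.000
    endloop
  endfacet
  facet normal -0.9510 0.3091 0.0000
    outer loop
      vertex 2.292 19.053 0.000
      vertex 0.000 12.000 0.000
      vertex 0.000 12.000 21.000
    endloop
  endfacet
  facet normal -0.9510 0.3091 0.0000
    outer loop
      vertex 2.292 19.053 0.000
      vertex 0.000 12.000 21.000
      vertex 2.292 19.053 21.000
    endloop
  endfacet
  facet normal -0.9510 -0.3091 0.0000
    outer loop
      vertex 0.000 12.000 0.000
      vertex 2.292 4.947 0.000
      vertex 2.292 4.947 21.000
    endloop
  endfacet
  facet normal -0.9510 -0.3091 0.0000
    outer loop
      vertex 0.000 12.000 0.000
      vertex 2.292 4.947 21.000
      vertex 0.000 12.000 21.000
    endloop
  endfacet
  facet normal -0.5879 -0.8090 0.0000
    outer loop
      vertex 2.292 4.947 0.000
      vertex 8.292 0.587 0.000
      vertex 8.292 0.587 21.000
    endloop
  endfacet
  facet normal -0.5879 -0.8090 0.0000
    outer loop
      vertex 2.292 4.947 0.000
      vertex 8.292 0.587 21.000
      vertex 2.292 4.947 21.000
    endloop
  endfacet
  facet normal 0.0000 -1.0000 0.0000
    outer loop
      vertex 8.292 0.587 0.000
      vertex 15.708 0.587 0.000
      vertex 15.708 0.587 21.000
    endloop
  endfacet
  facet normal 0.0000 -1.0000 0.0000
    outer loop
      vertex 8.292 0.587 0.000
      vertex 15.708 0.587 21.000
      vertex 8.292 0.587 21.000
    endloop
  endfacet
  facet normal 0.5879 -0.8090 0.0000
    outer loop
      vertex 15.708 0.587 0.000
      vertex 21.708 4.947 0.000
      vertex 21.708 4.947 21.000
    endloop
  endfacet
  facet normal 0.5879 -0.8090 0.0000
    outer loop
      vertex 15.708 0.587 0.000
      vertex 21.708 4.947 21.000
      vertex 15.708 0.587 21.000
    endloop
  endfacet
  facet normal 0.9510 -0.3091 0.0000
    outer loop
      vertex 21.708 4.947 0.000
      vertex 24.000 12.000 0.000
      vertex 24.000 12.000 21.000
    endloop
  endfacet
  facet normal 0.9510 -0.3091 0.0000
    outer loop
      vertex 21.708 4.947 0.000
      vertex 24.000 12.000 21.000
      vertex 21.708 4.947 21.000
    endloop
  endfacet
endsolid part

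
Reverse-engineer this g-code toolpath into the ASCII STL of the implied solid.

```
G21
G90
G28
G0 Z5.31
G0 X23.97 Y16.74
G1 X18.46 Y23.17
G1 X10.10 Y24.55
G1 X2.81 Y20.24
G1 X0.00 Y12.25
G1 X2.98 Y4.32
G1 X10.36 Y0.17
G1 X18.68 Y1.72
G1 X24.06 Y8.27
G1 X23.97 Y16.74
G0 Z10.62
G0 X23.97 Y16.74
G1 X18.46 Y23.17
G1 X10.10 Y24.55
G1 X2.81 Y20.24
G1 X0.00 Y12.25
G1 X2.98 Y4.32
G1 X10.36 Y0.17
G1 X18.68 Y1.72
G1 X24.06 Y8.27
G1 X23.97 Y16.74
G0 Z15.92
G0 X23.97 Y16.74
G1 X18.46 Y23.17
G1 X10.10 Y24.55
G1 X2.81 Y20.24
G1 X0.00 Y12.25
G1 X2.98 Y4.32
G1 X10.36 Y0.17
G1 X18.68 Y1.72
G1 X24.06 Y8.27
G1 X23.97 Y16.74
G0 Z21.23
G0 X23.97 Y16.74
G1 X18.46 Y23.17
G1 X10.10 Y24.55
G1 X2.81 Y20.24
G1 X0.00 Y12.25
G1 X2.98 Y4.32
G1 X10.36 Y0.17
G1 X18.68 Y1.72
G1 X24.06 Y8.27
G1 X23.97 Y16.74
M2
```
solid part
  facet normal 0.0000 0.0000 -1.0000
    outer loop
      vertex 10.10 24.55 0.00
      vertex 18.46 23.17 0.00
      vertex 23.97 16.74 0.00
    endloop
  endfacet
  facet normal 0.0000 0.0000 -1.0000
    outer loop
      vertex 2.81 20.24 0.00
      vertex 10.10 24.55 0.00
      vertex 23.97 16.74 0.00
    endloop
  endfacet
  facet normal 0.0000 0.0000 -1.0000
    outer loop
      vertex 0.00 12.25 0.00
      vertex 2.81 20.24 0.00
      vertex 23.97 16.74 0.00
    endloop
  endfacet
  facet normal 0.0000 0.0000 -1.0000
    outer loop
      vertex 2.98 4.32 0.00
      vertex 0.00 12.25 0.00
      vertex 23.97 16.74 0.00
    endloop
  endfacet
  facet normal 0.0000 0.0000 -1.0000
    outer loop
      vertex 10.36 0.17 0.00
      vertex 2.98 4.32 0.00
      vertex 23.97 16.74 0.00
    endloop
  endfacet
  facet normal 0.0000 0.0000 -1.0000
    outer loop
      vertex 18.68 1.72 0.00
      vertex 10.36 0.17 0.00
      vertex 23.97 16.74 0.00
    endloop
  endfacet
  facet normal 0.0000 0.0000 -1.0000
    outer loop
      vertex 24.06 8.27 0.00
      vertex 18.68 1.72 0.00
      vertex 23.97 16.74 0.00
    endloop
  endfacet
  facet normal 0.0000 0.0000 1.0000
    outer loop
      vertex 23.97 16.74 21.23
      vertex 18.46 23.17 21.23
      vertex 10.10 24.55 21.23
    endloop
  endfacet
  facet normal 0.0000 0.0000 1.0000
    outer loop
      vertex 23.97 16.74 21.23
      vertex 10.10 24.55 21.23
      vertex 2.81 20.24 21.23
    endloop
  endfacet
  facet normal 0.0000 0.0000 1.0000
    outer loop
      vertex 23.97 16.74 21.23
      vertex 2.81 20.24 21.23
      vertex 0.00 12.25 21.23
    endloop
  endfacet
  facet normal 0.0000 0.0000 1.0000
    outer loop
      vertex 23.97 16.74 21.23
      vertex 0.00 12.25 21.23
      vertex 2.98 4.32 21.23
    endloop
  endfacet
  facet normal 0.0000 0.0000 1.0000
    outer loop
      vertex 23.97 16.74 21.23
      vertex 2.98 4.32 21.23
      vertex 10.36 0.17 21.23
    endloop
  endfacet
  facet normal 0.0000 0.0000 1.0000
    outer loop
      vertex 23.97 16.74 21.23
      vertex 10.36 0.17 21.23
      vertex 18.68 1.72 21.23
    endloop
  endfacet
  facet normal 0.0000 0.0000 1.0000
    outer loop
      vertex 23.97 16.74 21.23
      vertex 18.68 1.72 21.23
      vertex 24.06 8.27 21.23
    endloop
  endfacet
  facet normal 0.7593 0.6507 0.0000
    outer loop
      vertex 23.97 16.74 0.00
      vertex 18.46 23.17 0.00
      vertex 18.46 23.17 21.23
    endloop
  endfacet
  facet normal 0.7593 0.6507 0.0000
    outer loop
      vertex 23.97 16.74 0.00
      vertex 18.46 23.17 21.23
      vertex 23.97 16.74 21.23
    endloop
  endfacet
  facet normal 0.1629 0.9866 0.0000
    outer loop
      vertex 18.46 23.17 0.00
      vertex 10.10 24.55 0.00
      vertex 10.10 24.55 21.23
    endloop
  endfacet
  facet normal 0.1629 0.9866 0.0000
    outer loop
      vertex 18.46 23.17 0.00
      vertex 10.10 24.55 21.23
      vertex 18.46 23.17 21.23
    endloop
  endfacet
  facet normal -0.5089 0.8608 0.0000
    outer loop
      vertex 10.10 24.55 0.00
      vertex 2.81 20.24 0.00
      vertex 2.81 20.24 21.23
    endloop
  endfacet
  facet normal -0.5089 0.8608 0.0000
    outer loop
      vertex 10.10 24.55 0.00
      vertex 2.81 20.24 21.23
      vertex 10.10 24.55 21.23
    endloop
  endfacet
  facet normal -0.9434 0.3318 0.0000
    outer loop
      vertex 2.81 20.24 0.00
      vertex 0.00 12.25 0.00
      vertex 0.00 12.25 21.23
    endloop
  endfacet
  facet normal -0.9434 0.3318 0.0000
    outer loop
      vertex 2.81 20.24 0.00
      vertex 0.00 12.25 21.23
      vertex 2.81 20.24 21.23
    endloop
  endfacet
  facet normal -0.9361 -0.3518 0.0000
    outer loop
      vertex 0.00 12.25 0.00
      vertex 2.98 4.32 0.00
      vertex 2.98 4.32 21.23
    endloop
  endfacet
  facet normal -0.9361 -0.3518 0.0000
    outer loop
      vertex 0.00 12.25 0.00
      vertex 2.98 4.32 21.23
      vertex 0.00 12.25 21.23
    endloop
  endfacet
  facet normal -0.4901 -0.8716 0.0000
    outer loop
      vertex 2.98 4.32 0.00
      vertex 10.36 0.17 0.00
      vertex 10.36 0.17 21.23
    endloop
  endfacet
  facet normal -0.4901 -0.8716 0.0000
    outer loop
      vertex 2.98 4.32 0.00
      vertex 10.36 0.17 21.23
      vertex 2.98 4.32 21.23
    endloop
  endfacet
  facet normal 0.1831 -0.9831 0.0000
    outer loop
      vertex 10.36 0.17 0.00
      vertex 18.68 1.72 0.00
      vertex 18.68 1.72 21.23
    endloop
  endfacet
  facet normal 0.1831 -0.9831 0.0000
    outer loop
      vertex 10.36 0.17 0.00
      vertex 18.68 1.72 21.23
      vertex 10.36 0.17 21.23
    endloop
  endfacet
  facet normal 0.7727 -0.6347 0.0000
    outer loop
      vertex 18.68 1.72 0.00
      vertex 24.06 8.27 0.00
      vertex 24.06 8.27 21.23
    endloop
  endfacet
  facet normal 0.7727 -0.6347 0.0000
    outer loop
      vertex 18.68 1.72 0.00
      vertex 24.06 8.27 21.23
      vertex 18.68 1.72 21.23
    endloop
  endfacet
  facet normal 0.9999 0.0106 0.0000
    outer loop
      vertex 24.06 8.27 0.00
      vertex 23.97 16.74 0.00
      vertex 23.97 16.74 21.23
    endloop
  endfacet
  facet normal 0.9999 0.0106 0.0000
    outer loop
      vertex 24.06 8.27 0.00
      vertex 23.97 16.74 21.23
      vertex 24.06 8.27 21.23
    endloop
  endfacet
endsolid part

The G0 Z moves step by Δz≈5.31 mm. Every layer's G1 loop is the same polygon, so the solid is a straight extrusion of it from z=0 to z≈21.2. Closing with flat bottom and top caps and triangulating gives 32 facets — a regular 9-sided prism (a cylinder approximated with 9 flat sides), circumscribed radius ≈ 12.4 mm, height ≈ 21.2 mm.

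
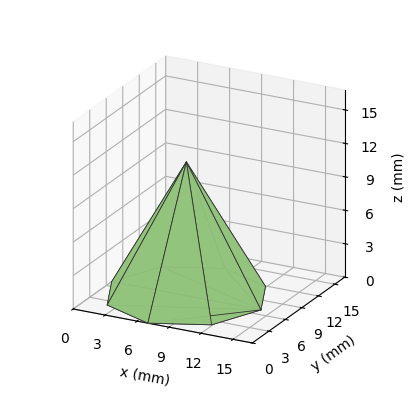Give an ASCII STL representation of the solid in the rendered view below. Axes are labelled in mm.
Reading the render: the shape is a regular 8-sided pyramid, base circumscribed radius ≈ 7 mm, apex at z ≈ 12 mm (dimensions read to the nearest mm from the axis ticks). For the STL, each face is triangulated and given an outward normal.

solid part
  facet normal 0.0000 0.0000 -1.0000
    outer loop
      vertex 7.0 14.0 0.0
      vertex 11.9 11.9 0.0
      vertex 14.0 7.0 0.0
    endloop
  endfacet
  facet normal 0.0000 0.0000 -1.0000
    outer loop
      vertex 2.1 11.9 0.0
      vertex 7.0 14.0 0.0
      vertex 14.0 7.0 0.0
    endloop
  endfacet
  facet normal 0.0000 0.0000 -1.0000
    outer loop
      vertex 0.0 7.0 0.0
      vertex 2.1 11.9 0.0
      vertex 14.0 7.0 0.0
    endloop
  endfacet
  facet normal 0.0000 0.0000 -1.0000
    outer loop
      vertex 2.1 2.1 0.0
      vertex 0.0 7.0 0.0
      vertex 14.0 7.0 0.0
    endloop
  endfacet
  facet normal 0.0000 0.0000 -1.0000
    outer loop
      vertex 7.0 0.0 0.0
      vertex 2.1 2.1 0.0
      vertex 14.0 7.0 0.0
    endloop
  endfacet
  facet normal 0.0000 0.0000 -1.0000
    outer loop
      vertex 11.9 2.1 0.0
      vertex 7.0 0.0 0.0
      vertex 14.0 7.0 0.0
    endloop
  endfacet
  facet normal 0.8101 0.3472 0.4725
    outer loop
      vertex 14.0 7.0 0.0
      vertex 11.9 11.9 0.0
      vertex 7.0 7.0 12.0
    endloop
  endfacet
  facet normal 0.3472 0.8101 0.4725
    outer loop
      vertex 11.9 11.9 0.0
      vertex 7.0 14.0 0.0
      vertex 7.0 7.0 12.0
    endloop
  endfacet
  facet normal -0.3472 0.8101 0.4725
    outer loop
      vertex 7.0 14.0 0.0
      vertex 2.1 11.9 0.0
      vertex 7.0 7.0 12.0
    endloop
  endfacet
  facet normal -0.8101 0.3472 0.4725
    outer loop
      vertex 2.1 11.9 0.0
      vertex 0.0 7.0 0.0
      vertex 7.0 7.0 12.0
    endloop
  endfacet
  facet normal -0.8101 -0.3472 0.4725
    outer loop
      vertex 0.0 7.0 0.0
      vertex 2.1 2.1 0.0
      vertex 7.0 7.0 12.0
    endloop
  endfacet
  facet normal -0.3472 -0.8101 0.4725
    outer loop
      vertex 2.1 2.1 0.0
      vertex 7.0 0.0 0.0
      vertex 7.0 7.0 12.0
    endloop
  endfacet
  facet normal 0.3472 -0.8101 0.4725
    outer loop
      vertex 7.0 0.0 0.0
      vertex 11.9 2.1 0.0
      vertex 7.0 7.0 12.0
    endloop
  endfacet
  facet normal 0.8101 -0.3472 0.4725
    outer loop
      vertex 11.9 2.1 0.0
      vertex 14.0 7.0 0.0
      vertex 7.0 7.0 12.0
    endloop
  endfacet
endsolid part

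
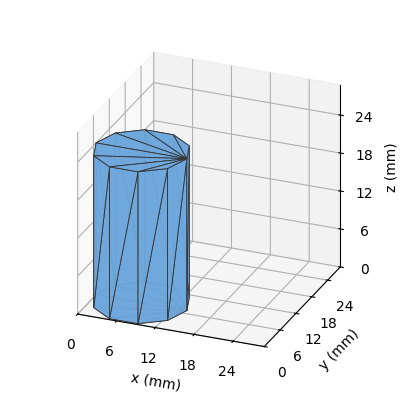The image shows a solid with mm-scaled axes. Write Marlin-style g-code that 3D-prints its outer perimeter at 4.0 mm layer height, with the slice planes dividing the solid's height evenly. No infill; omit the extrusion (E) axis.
Reading the render: the shape is a regular 10-sided prism (a cylinder approximated with 10 flat sides), circumscribed radius ≈ 7 mm, height ≈ 24 mm (dimensions read to the nearest mm from the axis ticks). For the g-code, the solid's height is divided into equal slices at the stated Δz and each level perimeter traced with G1 moves after a G0 lift.

; perimeter-only toolpath
G21 ; units = mm
G90 ; absolute positioning
G28 ; home
; layer 1
G0 Z4.0
G0 X14.0 Y7.0
G1 X12.7 Y11.1
G1 X9.2 Y13.7
G1 X4.8 Y13.7
G1 X1.3 Y11.1
G1 X0.0 Y7.0
G1 X1.3 Y2.9
G1 X4.8 Y0.3
G1 X9.2 Y0.3
G1 X12.7 Y2.9
G1 X14.0 Y7.0
; layer 2
G0 Z8.0
G0 X14.0 Y7.0
G1 X12.7 Y11.1
G1 X9.2 Y13.7
G1 X4.8 Y13.7
G1 X1.3 Y11.1
G1 X0.0 Y7.0
G1 X1.3 Y2.9
G1 X4.8 Y0.3
G1 X9.2 Y0.3
G1 X12.7 Y2.9
G1 X14.0 Y7.0
; layer 3
G0 Z12.0
G0 X14.0 Y7.0
G1 X12.7 Y11.1
G1 X9.2 Y13.7
G1 X4.8 Y13.7
G1 X1.3 Y11.1
G1 X0.0 Y7.0
G1 X1.3 Y2.9
G1 X4.8 Y0.3
G1 X9.2 Y0.3
G1 X12.7 Y2.9
G1 X14.0 Y7.0
; layer 4
G0 Z16.0
G0 X14.0 Y7.0
G1 X12.7 Y11.1
G1 X9.2 Y13.7
G1 X4.8 Y13.7
G1 X1.3 Y11.1
G1 X0.0 Y7.0
G1 X1.3 Y2.9
G1 X4.8 Y0.3
G1 X9.2 Y0.3
G1 X12.7 Y2.9
G1 X14.0 Y7.0
; layer 5
G0 Z20.0
G0 X14.0 Y7.0
G1 X12.7 Y11.1
G1 X9.2 Y13.7
G1 X4.8 Y13.7
G1 X1.3 Y11.1
G1 X0.0 Y7.0
G1 X1.3 Y2.9
G1 X4.8 Y0.3
G1 X9.2 Y0.3
G1 X12.7 Y2.9
G1 X14.0 Y7.0
; layer 6
G0 Z24.0
G0 X14.0 Y7.0
G1 X12.7 Y11.1
G1 X9.2 Y13.7
G1 X4.8 Y13.7
G1 X1.3 Y11.1
G1 X0.0 Y7.0
G1 X1.3 Y2.9
G1 X4.8 Y0.3
G1 X9.2 Y0.3
G1 X12.7 Y2.9
G1 X14.0 Y7.0
M2 ; end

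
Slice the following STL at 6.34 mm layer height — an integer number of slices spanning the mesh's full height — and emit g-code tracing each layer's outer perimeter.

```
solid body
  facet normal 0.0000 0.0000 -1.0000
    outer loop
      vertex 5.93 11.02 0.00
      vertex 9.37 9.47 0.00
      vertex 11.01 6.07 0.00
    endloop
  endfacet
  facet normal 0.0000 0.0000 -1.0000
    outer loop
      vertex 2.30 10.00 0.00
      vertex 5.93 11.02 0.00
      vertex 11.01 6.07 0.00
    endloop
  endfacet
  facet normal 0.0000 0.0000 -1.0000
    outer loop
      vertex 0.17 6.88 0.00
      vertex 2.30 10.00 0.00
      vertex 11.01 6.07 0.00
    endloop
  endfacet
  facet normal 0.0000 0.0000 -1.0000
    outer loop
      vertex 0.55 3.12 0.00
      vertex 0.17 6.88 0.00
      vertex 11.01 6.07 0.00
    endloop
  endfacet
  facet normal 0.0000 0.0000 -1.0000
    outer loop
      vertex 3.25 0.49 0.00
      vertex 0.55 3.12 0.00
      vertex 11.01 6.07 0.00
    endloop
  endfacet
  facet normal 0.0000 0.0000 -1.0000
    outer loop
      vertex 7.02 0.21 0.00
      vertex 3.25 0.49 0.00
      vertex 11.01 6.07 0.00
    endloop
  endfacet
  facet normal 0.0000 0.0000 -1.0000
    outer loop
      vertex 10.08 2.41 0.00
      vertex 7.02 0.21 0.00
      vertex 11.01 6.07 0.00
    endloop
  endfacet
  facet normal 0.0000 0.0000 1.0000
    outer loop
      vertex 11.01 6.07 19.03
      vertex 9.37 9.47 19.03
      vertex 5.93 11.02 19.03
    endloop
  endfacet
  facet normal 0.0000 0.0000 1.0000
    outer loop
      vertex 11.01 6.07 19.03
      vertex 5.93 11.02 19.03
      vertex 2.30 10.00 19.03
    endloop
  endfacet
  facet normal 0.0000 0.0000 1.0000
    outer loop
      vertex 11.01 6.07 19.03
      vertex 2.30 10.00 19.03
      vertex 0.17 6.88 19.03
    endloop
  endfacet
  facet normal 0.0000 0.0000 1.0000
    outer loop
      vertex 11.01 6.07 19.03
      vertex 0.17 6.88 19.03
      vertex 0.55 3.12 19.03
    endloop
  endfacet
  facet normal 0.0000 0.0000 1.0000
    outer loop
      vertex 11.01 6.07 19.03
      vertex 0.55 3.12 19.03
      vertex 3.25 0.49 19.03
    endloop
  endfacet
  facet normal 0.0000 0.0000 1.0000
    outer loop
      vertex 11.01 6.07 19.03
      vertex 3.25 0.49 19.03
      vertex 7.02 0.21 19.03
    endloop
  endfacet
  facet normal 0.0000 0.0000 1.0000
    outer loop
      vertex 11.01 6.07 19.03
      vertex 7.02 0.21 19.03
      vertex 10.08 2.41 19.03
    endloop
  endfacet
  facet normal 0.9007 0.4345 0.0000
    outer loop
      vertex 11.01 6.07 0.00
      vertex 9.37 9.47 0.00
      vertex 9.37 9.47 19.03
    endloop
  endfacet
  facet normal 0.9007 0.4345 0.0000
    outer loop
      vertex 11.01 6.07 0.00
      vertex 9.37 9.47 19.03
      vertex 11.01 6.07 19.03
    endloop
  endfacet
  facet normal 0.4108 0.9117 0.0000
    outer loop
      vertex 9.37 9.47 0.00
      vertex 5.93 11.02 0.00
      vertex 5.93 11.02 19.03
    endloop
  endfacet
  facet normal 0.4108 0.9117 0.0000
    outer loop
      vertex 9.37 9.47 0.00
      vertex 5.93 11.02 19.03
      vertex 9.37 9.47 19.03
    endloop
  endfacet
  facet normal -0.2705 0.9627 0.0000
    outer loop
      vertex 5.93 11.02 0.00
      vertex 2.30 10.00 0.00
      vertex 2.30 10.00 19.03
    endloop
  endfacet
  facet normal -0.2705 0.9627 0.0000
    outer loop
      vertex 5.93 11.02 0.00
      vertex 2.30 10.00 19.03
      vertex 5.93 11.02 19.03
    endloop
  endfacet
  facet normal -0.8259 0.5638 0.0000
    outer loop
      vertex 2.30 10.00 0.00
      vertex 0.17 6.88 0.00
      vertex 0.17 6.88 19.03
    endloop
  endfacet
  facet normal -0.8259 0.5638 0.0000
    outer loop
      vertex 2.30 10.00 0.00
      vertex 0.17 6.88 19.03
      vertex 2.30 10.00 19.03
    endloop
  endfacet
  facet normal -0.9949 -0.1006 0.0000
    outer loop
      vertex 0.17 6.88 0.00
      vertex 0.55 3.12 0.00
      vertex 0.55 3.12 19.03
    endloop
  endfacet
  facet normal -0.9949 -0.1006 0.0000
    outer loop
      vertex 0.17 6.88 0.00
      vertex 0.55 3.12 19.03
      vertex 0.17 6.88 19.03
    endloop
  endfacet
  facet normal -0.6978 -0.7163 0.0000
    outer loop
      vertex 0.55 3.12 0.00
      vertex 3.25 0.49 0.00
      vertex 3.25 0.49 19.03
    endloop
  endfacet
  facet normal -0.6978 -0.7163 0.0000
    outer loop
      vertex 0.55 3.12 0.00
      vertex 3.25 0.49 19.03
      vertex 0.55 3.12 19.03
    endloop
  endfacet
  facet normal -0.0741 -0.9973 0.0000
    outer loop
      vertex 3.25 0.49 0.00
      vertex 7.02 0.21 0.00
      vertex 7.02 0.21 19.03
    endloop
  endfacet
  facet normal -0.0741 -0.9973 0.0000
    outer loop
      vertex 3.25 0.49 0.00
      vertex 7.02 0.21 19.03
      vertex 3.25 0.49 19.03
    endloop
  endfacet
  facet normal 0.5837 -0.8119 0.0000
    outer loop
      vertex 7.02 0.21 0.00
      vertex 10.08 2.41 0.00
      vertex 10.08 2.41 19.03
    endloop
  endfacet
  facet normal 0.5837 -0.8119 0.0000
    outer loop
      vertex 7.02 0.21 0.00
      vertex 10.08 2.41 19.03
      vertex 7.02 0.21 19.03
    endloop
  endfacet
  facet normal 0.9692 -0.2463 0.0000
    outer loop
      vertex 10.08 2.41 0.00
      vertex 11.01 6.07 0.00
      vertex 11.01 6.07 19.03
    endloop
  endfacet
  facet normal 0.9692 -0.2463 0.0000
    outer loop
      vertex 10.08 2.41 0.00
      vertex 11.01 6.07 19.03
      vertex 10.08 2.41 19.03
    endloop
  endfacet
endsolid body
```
; perimeter-only toolpath
G21 ; units = mm
G90 ; absolute positioning
G28 ; home
; layer 1
G0 Z6.34
G0 X11.01 Y6.07
G1 X9.37 Y9.47
G1 X5.93 Y11.02
G1 X2.30 Y10.00
G1 X0.17 Y6.88
G1 X0.55 Y3.12
G1 X3.25 Y0.49
G1 X7.02 Y0.21
G1 X10.08 Y2.41
G1 X11.01 Y6.07
; layer 2
G0 Z12.69
G0 X11.01 Y6.07
G1 X9.37 Y9.47
G1 X5.93 Y11.02
G1 X2.30 Y10.00
G1 X0.17 Y6.88
G1 X0.55 Y3.12
G1 X3.25 Y0.49
G1 X7.02 Y0.21
G1 X10.08 Y2.41
G1 X11.01 Y6.07
; layer 3
G0 Z19.03
G0 X11.01 Y6.07
G1 X9.37 Y9.47
G1 X5.93 Y11.02
G1 X2.30 Y10.00
G1 X0.17 Y6.88
G1 X0.55 Y3.12
G1 X3.25 Y0.49
G1 X7.02 Y0.21
G1 X10.08 Y2.41
G1 X11.01 Y6.07
M2 ; end

The solid is a regular 9-sided prism (a cylinder approximated with 9 flat sides), circumscribed radius ≈ 5.52 mm, height ≈ 19 mm. Slicing at Δz = 6.34 mm — 3 equal slices spanning the solid's height, so layer i sits at z = i·h/3 — gives 3 non-empty perimeters. Each is a 9-segment closed polygon; G0 lifts to the layer z and rapids to the start vertex, then G1 traces the edges.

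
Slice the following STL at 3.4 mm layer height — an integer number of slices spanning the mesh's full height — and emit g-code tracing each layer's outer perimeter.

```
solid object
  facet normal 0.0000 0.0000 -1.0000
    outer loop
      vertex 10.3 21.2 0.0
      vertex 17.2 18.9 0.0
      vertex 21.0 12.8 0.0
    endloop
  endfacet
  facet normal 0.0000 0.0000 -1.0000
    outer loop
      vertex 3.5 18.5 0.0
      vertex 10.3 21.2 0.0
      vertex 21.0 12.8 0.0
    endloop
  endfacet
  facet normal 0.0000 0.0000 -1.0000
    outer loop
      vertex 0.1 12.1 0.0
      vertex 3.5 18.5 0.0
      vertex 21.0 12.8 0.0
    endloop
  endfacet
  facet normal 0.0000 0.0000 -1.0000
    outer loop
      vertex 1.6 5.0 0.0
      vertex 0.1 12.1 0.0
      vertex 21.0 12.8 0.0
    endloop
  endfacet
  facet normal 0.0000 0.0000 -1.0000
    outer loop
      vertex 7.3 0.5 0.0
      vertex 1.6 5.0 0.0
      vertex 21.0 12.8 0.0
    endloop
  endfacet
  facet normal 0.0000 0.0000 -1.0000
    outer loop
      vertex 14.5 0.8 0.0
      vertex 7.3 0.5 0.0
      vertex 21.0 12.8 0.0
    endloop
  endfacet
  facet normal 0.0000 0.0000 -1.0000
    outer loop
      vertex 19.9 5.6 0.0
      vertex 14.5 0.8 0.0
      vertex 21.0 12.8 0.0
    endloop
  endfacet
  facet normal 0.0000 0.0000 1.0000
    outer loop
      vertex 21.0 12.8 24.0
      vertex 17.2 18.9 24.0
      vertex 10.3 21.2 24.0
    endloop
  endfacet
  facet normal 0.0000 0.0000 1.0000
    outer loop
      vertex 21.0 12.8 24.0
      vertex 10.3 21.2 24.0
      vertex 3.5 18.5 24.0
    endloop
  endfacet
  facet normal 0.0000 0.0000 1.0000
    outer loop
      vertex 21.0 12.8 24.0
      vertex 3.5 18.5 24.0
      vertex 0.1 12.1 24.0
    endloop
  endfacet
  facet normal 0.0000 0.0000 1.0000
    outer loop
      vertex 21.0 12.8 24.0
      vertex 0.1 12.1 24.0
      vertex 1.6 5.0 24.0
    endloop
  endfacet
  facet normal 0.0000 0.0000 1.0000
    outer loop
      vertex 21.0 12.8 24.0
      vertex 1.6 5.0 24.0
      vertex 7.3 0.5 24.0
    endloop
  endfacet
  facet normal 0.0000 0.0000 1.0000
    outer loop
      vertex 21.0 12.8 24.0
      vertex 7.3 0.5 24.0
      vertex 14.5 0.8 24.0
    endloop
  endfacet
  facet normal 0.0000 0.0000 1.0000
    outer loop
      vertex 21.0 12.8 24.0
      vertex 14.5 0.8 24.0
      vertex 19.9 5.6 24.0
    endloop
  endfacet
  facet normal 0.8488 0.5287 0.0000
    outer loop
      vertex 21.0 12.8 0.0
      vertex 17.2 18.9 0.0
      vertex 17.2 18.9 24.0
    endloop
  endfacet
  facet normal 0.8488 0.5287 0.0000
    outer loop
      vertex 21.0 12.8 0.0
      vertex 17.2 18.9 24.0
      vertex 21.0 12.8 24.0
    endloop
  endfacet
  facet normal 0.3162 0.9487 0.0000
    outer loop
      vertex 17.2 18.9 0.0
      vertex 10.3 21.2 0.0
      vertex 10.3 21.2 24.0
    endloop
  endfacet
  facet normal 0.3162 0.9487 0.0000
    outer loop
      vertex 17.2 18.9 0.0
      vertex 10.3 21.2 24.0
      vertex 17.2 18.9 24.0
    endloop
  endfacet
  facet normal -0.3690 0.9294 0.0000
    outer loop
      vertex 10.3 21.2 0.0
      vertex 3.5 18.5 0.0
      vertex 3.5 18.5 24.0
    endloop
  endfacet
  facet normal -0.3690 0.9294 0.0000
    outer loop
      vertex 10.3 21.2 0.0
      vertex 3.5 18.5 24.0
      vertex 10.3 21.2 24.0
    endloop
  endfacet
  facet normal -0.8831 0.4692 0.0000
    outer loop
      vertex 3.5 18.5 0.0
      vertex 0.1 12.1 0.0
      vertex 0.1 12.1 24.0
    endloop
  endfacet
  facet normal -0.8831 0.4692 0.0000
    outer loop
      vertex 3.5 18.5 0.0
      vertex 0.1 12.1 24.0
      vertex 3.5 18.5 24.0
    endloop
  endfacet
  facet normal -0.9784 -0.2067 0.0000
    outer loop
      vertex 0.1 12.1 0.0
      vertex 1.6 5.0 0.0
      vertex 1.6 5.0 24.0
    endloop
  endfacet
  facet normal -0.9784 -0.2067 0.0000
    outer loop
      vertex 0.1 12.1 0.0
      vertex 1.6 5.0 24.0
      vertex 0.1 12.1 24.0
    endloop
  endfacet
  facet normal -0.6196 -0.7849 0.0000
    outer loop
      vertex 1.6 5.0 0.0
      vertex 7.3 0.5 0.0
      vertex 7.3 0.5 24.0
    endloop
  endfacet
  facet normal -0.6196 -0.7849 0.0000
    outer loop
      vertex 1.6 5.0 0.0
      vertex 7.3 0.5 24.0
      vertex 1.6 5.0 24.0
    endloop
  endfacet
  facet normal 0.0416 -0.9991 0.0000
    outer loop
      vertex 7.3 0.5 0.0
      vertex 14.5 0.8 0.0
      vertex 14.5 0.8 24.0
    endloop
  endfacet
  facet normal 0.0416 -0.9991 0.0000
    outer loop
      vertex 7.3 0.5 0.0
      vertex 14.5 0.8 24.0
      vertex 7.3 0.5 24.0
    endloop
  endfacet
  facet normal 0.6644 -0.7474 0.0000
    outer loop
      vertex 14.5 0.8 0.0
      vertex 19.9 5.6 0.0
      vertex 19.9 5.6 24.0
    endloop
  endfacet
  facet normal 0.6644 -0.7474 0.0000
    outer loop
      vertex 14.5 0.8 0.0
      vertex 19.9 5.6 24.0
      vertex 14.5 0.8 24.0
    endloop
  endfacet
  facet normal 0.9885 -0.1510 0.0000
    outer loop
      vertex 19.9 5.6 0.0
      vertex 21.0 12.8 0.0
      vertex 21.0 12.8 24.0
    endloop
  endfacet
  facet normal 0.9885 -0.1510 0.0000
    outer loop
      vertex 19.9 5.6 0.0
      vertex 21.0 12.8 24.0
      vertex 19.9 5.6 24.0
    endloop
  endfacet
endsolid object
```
; perimeter-only toolpath
G21 ; units = mm
G90 ; absolute positioning
G28 ; home
; layer 1
G0 Z3.4
G0 X21.0 Y12.8
G1 X17.2 Y18.9
G1 X10.3 Y21.2
G1 X3.5 Y18.5
G1 X0.1 Y12.1
G1 X1.6 Y5.0
G1 X7.3 Y0.5
G1 X14.5 Y0.8
G1 X19.9 Y5.6
G1 X21.0 Y12.8
; layer 2
G0 Z6.9
G0 X21.0 Y12.8
G1 X17.2 Y18.9
G1 X10.3 Y21.2
G1 X3.5 Y18.5
G1 X0.1 Y12.1
G1 X1.6 Y5.0
G1 X7.3 Y0.5
G1 X14.5 Y0.8
G1 X19.9 Y5.6
G1 X21.0 Y12.8
; layer 3
G0 Z10.3
G0 X21.0 Y12.8
G1 X17.2 Y18.9
G1 X10.3 Y21.2
G1 X3.5 Y18.5
G1 X0.1 Y12.1
G1 X1.6 Y5.0
G1 X7.3 Y0.5
G1 X14.5 Y0.8
G1 X19.9 Y5.6
G1 X21.0 Y12.8
; layer 4
G0 Z13.7
G0 X21.0 Y12.8
G1 X17.2 Y18.9
G1 X10.3 Y21.2
G1 X3.5 Y18.5
G1 X0.1 Y12.1
G1 X1.6 Y5.0
G1 X7.3 Y0.5
G1 X14.5 Y0.8
G1 X19.9 Y5.6
G1 X21.0 Y12.8
; layer 5
G0 Z17.1
G0 X21.0 Y12.8
G1 X17.2 Y18.9
G1 X10.3 Y21.2
G1 X3.5 Y18.5
G1 X0.1 Y12.1
G1 X1.6 Y5.0
G1 X7.3 Y0.5
G1 X14.5 Y0.8
G1 X19.9 Y5.6
G1 X21.0 Y12.8
; layer 6
G0 Z20.6
G0 X21.0 Y12.8
G1 X17.2 Y18.9
G1 X10.3 Y21.2
G1 X3.5 Y18.5
G1 X0.1 Y12.1
G1 X1.6 Y5.0
G1 X7.3 Y0.5
G1 X14.5 Y0.8
G1 X19.9 Y5.6
G1 X21.0 Y12.8
; layer 7
G0 Z24.0
G0 X21.0 Y12.8
G1 X17.2 Y18.9
G1 X10.3 Y21.2
G1 X3.5 Y18.5
G1 X0.1 Y12.1
G1 X1.6 Y5.0
G1 X7.3 Y0.5
G1 X14.5 Y0.8
G1 X19.9 Y5.6
G1 X21.0 Y12.8
M2 ; end

The solid is a regular 9-sided prism (a cylinder approximated with 9 flat sides), circumscribed radius ≈ 10.6 mm, height ≈ 24 mm. Slicing at Δz = 3.4 mm — 7 equal slices spanning the solid's height, so layer i sits at z = i·h/7 — gives 7 non-empty perimeters. Each is a 9-segment closed polygon; G0 lifts to the layer z and rapids to the start vertex, then G1 traces the edges.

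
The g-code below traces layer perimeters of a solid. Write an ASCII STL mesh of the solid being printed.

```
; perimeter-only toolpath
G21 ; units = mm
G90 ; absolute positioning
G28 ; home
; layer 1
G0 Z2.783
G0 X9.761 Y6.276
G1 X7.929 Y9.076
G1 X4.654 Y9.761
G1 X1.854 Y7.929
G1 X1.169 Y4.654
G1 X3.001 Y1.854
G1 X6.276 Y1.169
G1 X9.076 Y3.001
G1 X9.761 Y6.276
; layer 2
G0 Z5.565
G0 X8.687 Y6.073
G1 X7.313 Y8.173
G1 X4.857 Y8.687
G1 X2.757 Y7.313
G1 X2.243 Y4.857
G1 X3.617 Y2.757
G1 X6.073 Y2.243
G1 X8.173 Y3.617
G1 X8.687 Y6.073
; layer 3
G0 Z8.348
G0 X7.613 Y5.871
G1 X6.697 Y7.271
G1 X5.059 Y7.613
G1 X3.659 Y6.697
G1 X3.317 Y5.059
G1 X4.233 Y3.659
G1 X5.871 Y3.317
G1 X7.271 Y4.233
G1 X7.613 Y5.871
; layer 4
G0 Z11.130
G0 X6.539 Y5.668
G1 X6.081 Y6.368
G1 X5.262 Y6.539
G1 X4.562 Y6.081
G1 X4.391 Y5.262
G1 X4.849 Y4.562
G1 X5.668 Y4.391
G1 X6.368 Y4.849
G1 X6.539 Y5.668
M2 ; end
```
solid part
  facet normal 0.0000 0.0000 -1.0000
    outer loop
      vertex 4.451 10.835 0.000
      vertex 8.545 9.979 0.000
      vertex 10.835 6.479 0.000
    endloop
  endfacet
  facet normal 0.0000 0.0000 -1.0000
    outer loop
      vertex 0.951 8.545 0.000
      vertex 4.451 10.835 0.000
      vertex 10.835 6.479 0.000
    endloop
  endfacet
  facet normal 0.0000 0.0000 -1.0000
    outer loop
      vertex 0.095 4.451 0.000
      vertex 0.951 8.545 0.000
      vertex 10.835 6.479 0.000
    endloop
  endfacet
  facet normal 0.0000 0.0000 -1.0000
    outer loop
      vertex 2.385 0.951 0.000
      vertex 0.095 4.451 0.000
      vertex 10.835 6.479 0.000
    endloop
  endfacet
  facet normal 0.0000 0.0000 -1.0000
    outer loop
      vertex 6.479 0.095 0.000
      vertex 2.385 0.951 0.000
      vertex 10.835 6.479 0.000
    endloop
  endfacet
  facet normal 0.0000 0.0000 -1.0000
    outer loop
      vertex 9.979 2.385 0.000
      vertex 6.479 0.095 0.000
      vertex 10.835 6.479 0.000
    endloop
  endfacet
  facet normal 0.7866 0.5147 0.3411
    outer loop
      vertex 10.835 6.479 0.000
      vertex 8.545 9.979 0.000
      vertex 5.465 5.465 13.913
    endloop
  endfacet
  facet normal 0.1924 0.9201 0.3411
    outer loop
      vertex 8.545 9.979 0.000
      vertex 4.451 10.835 0.000
      vertex 5.465 5.465 13.913
    endloop
  endfacet
  facet normal -0.5147 0.7866 0.3411
    outer loop
      vertex 4.451 10.835 0.000
      vertex 0.951 8.545 0.000
      vertex 5.465 5.465 13.913
    endloop
  endfacet
  facet normal -0.9201 0.1924 0.3411
    outer loop
      vertex 0.951 8.545 0.000
      vertex 0.095 4.451 0.000
      vertex 5.465 5.465 13.913
    endloop
  endfacet
  facet normal -0.7866 -0.5147 0.3411
    outer loop
      vertex 0.095 4.451 0.000
      vertex 2.385 0.951 0.000
      vertex 5.465 5.465 13.913
    endloop
  endfacet
  facet normal -0.1924 -0.9201 0.3411
    outer loop
      vertex 2.385 0.951 0.000
      vertex 6.479 0.095 0.000
      vertex 5.465 5.465 13.913
    endloop
  endfacet
  facet normal 0.5147 -0.7866 0.3411
    outer loop
      vertex 6.479 0.095 0.000
      vertex 9.979 2.385 0.000
      vertex 5.465 5.465 13.913
    endloop
  endfacet
  facet normal 0.9201 -0.1924 0.3411
    outer loop
      vertex 9.979 2.385 0.000
      vertex 10.835 6.479 0.000
      vertex 5.465 5.465 13.913
    endloop
  endfacet
endsolid part

The G0 Z moves step by Δz≈2.783 mm. The G1 loops shrink linearly with z, so the solid tapers from its base footprint up to z≈13.9. Closing with a flat bottom cap and the tapered top and triangulating gives 14 facets — a regular 8-sided pyramid, base circumscribed radius ≈ 5.46 mm, apex at z ≈ 13.9 mm.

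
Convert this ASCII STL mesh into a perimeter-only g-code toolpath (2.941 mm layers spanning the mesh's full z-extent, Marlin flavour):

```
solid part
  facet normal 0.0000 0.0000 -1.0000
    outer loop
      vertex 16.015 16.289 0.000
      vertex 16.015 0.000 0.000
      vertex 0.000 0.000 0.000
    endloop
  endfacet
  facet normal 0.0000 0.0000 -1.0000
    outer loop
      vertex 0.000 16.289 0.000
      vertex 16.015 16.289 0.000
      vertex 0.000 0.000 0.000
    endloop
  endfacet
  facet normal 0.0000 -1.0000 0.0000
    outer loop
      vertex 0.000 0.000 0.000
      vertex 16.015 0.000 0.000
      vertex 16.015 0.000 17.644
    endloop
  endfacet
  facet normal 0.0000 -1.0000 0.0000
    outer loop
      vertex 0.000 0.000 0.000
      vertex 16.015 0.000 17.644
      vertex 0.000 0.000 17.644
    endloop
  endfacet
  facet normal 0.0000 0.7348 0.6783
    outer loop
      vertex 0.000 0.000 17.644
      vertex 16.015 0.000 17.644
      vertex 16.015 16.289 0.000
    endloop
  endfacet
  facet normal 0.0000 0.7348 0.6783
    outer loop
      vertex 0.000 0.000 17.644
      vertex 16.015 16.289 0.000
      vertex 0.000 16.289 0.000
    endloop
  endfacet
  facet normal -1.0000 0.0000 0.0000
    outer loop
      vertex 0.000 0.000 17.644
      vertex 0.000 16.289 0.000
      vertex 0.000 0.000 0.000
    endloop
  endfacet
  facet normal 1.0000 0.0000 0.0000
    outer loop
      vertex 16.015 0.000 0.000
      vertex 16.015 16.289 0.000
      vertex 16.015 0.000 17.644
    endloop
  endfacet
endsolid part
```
; perimeter-only toolpath
G21 ; units = mm
G90 ; absolute positioning
G28 ; home
; layer 1
G0 Z2.941
G0 X0.000 Y0.000
G1 X16.015 Y0.000
G1 X16.015 Y13.574
G1 X0.000 Y13.574
G1 X0.000 Y0.000
; layer 2
G0 Z5.881
G0 X0.000 Y0.000
G1 X16.015 Y0.000
G1 X16.015 Y10.859
G1 X0.000 Y10.859
G1 X0.000 Y0.000
; layer 3
G0 Z8.822
G0 X0.000 Y0.000
G1 X16.015 Y0.000
G1 X16.015 Y8.145
G1 X0.000 Y8.145
G1 X0.000 Y0.000
; layer 4
G0 Z11.763
G0 X0.000 Y0.000
G1 X16.015 Y0.000
G1 X16.015 Y5.430
G1 X0.000 Y5.430
G1 X0.000 Y0.000
; layer 5
G0 Z14.703
G0 X0.000 Y0.000
G1 X16.015 Y0.000
G1 X16.015 Y2.715
G1 X0.000 Y2.715
G1 X0.000 Y0.000
M2 ; end

The solid is a wedge (ramp): 16 × 16.3 mm base, rising to 17.6 mm along the y=0 edge and sloping linearly to z=0 at y=16.3. Slicing at Δz = 2.941 mm — 6 equal slices spanning the solid's height, so layer i sits at z = i·h/6 — gives 5 non-empty perimeters. Each is a 4-segment closed polygon; G0 lifts to the layer z and rapids to the start vertex, then G1 traces the edges. The cross-section shrinks linearly with z (the slice at the apex is degenerate and omitted).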